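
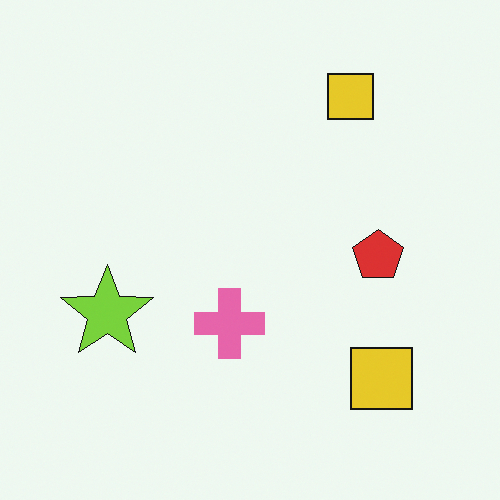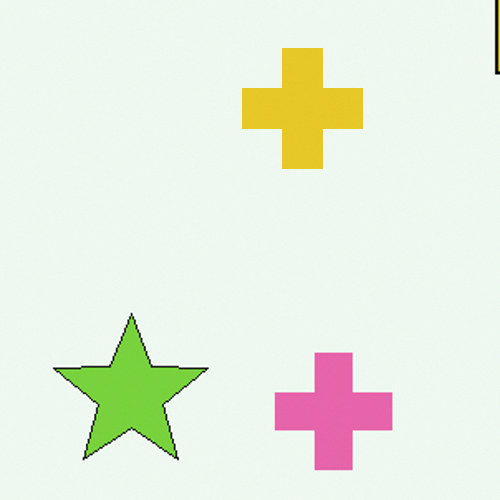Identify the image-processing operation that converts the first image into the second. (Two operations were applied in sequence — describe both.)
The second image is the first cropped tightly and scaled back up, then overlaid with an additional yellow cross.

The visible shapes are larger and the field of view is narrower; shapes near the original edges may be partly or wholly outside the frame — a crop-and-rescale. A yellow cross appears in the second image that is absent from the first.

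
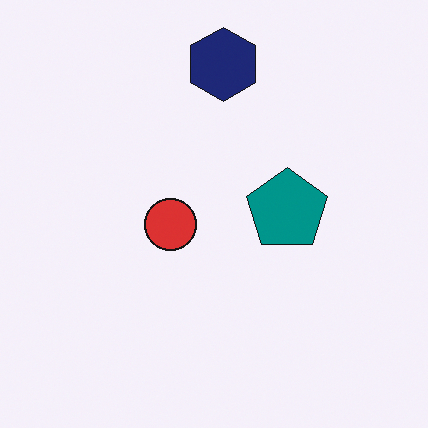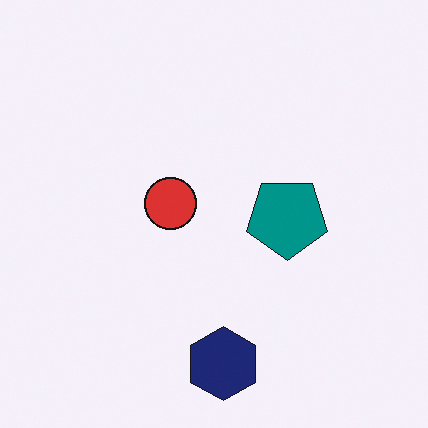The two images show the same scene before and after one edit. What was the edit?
The second image is the first flipped vertically (top ↔ bottom).

The navy hexagon is in the top of the first image and the bottom of the second — shapes on opposite sides of the horizontal midline have swapped in a mirror flip.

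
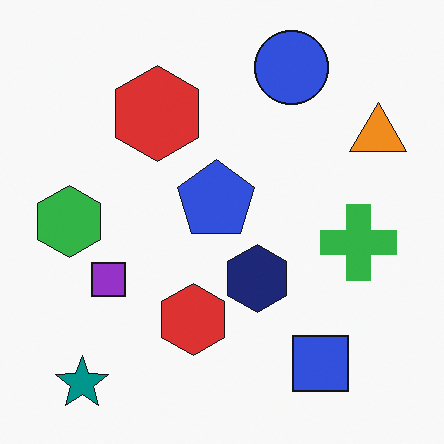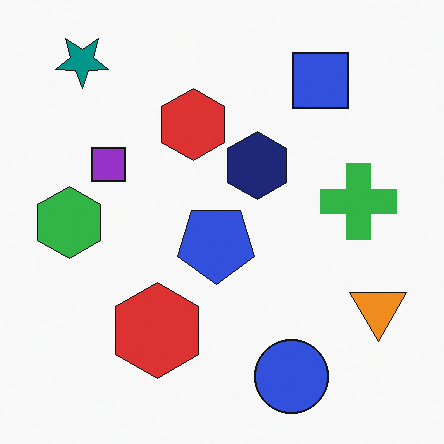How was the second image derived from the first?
The second image is the first flipped vertically (top ↔ bottom).

The teal star is in the bottom-left of the first image and the top-left of the second — shapes on opposite sides of the horizontal midline have swapped in a mirror flip.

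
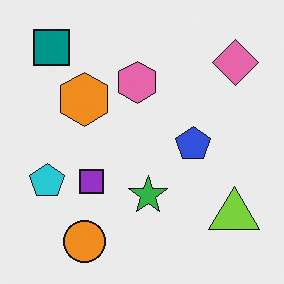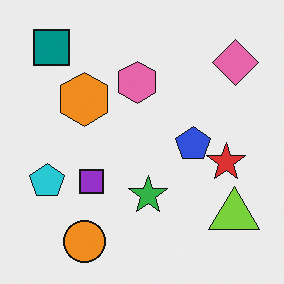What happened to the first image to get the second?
This is the original image overlaid with an additional red star.

A red star appears in the second image that is absent from the first.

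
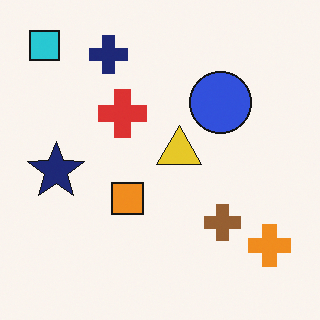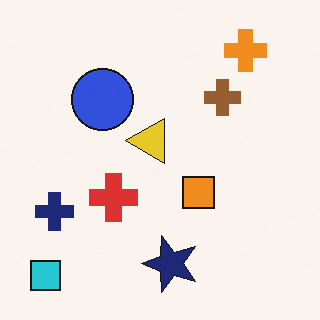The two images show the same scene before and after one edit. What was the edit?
This is the original image rotated 90° counter-clockwise.

The cyan square sits in the top-left of the first image and the bottom-left of the second — consistent with a whole-image 90° counter-clockwise rotation.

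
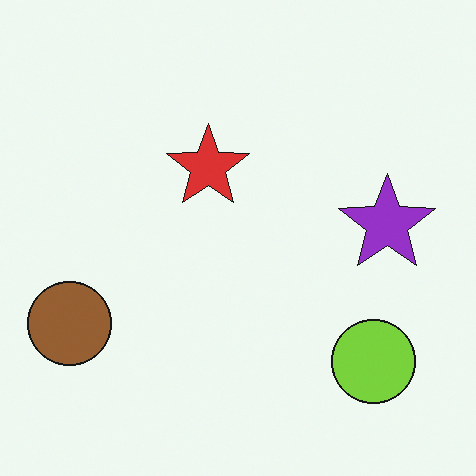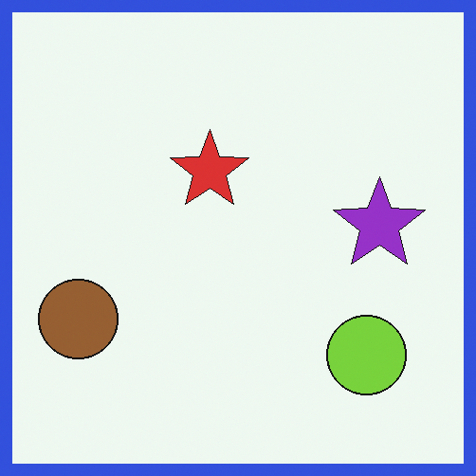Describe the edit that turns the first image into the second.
It was framed with a blue border.

A solid blue frame runs around the edge of the second image, with the content slightly shrunk inside it.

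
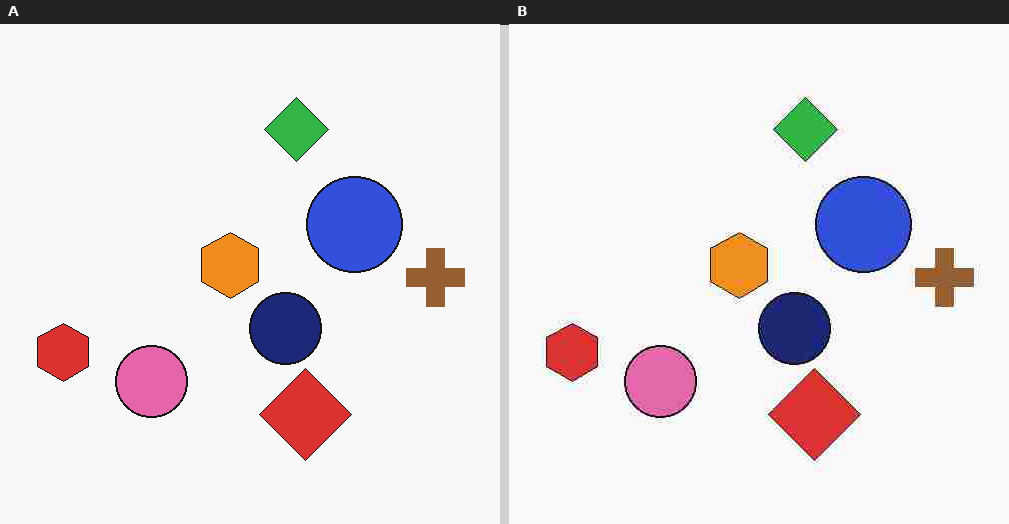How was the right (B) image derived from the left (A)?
Degraded with heavy JPEG compression.

Blocky 8×8 compression artifacts appear around shape edges and the flat background shows ringing — characteristic JPEG degradation.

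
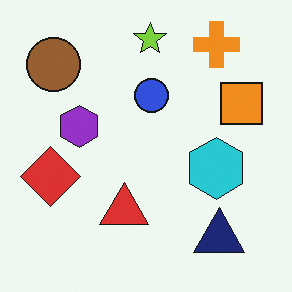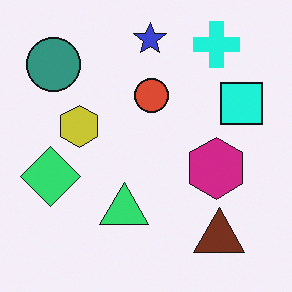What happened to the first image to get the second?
Hue-shifted through roughly a third of the color wheel.

Every shape's color has rotated by the same amount around the hue wheel — a uniform hue shift.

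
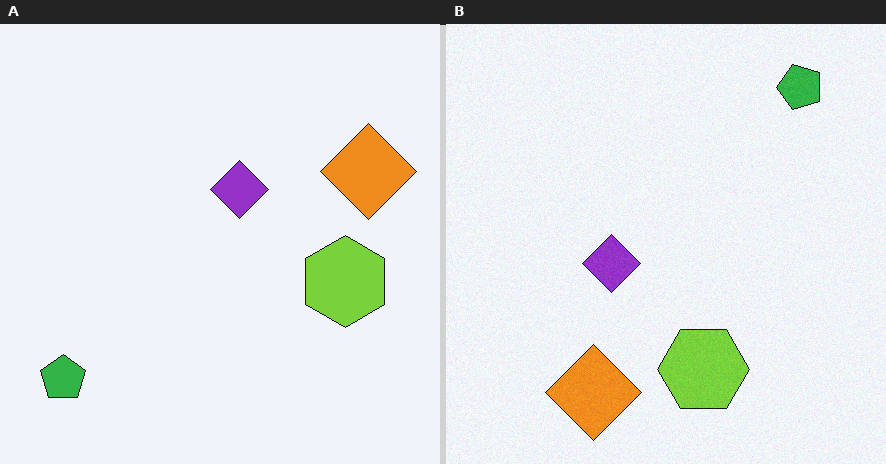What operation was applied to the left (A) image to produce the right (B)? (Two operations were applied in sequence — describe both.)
The image was degraded with a light layer of grain, then transposed (reflected across the top-left ↔ bottom-right diagonal).

Random speckle covers the whole image, including the flat background. Shapes have swapped their row and column positions — what was in the top-right is now in the bottom-left — a diagonal reflection.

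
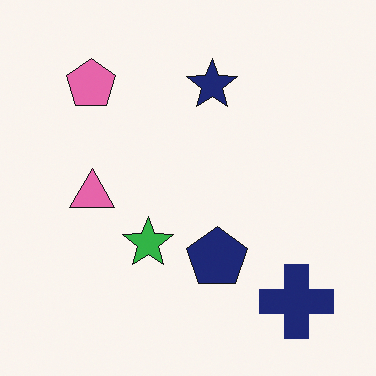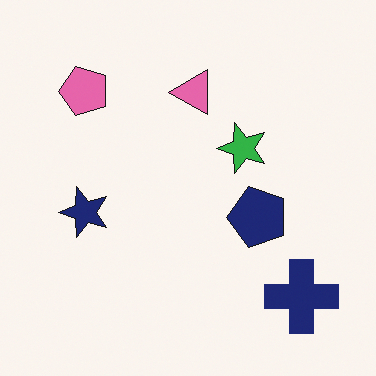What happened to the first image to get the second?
It was transposed (reflected across the top-left ↔ bottom-right diagonal).

Shapes have swapped their row and column positions — what was in the top-right is now in the bottom-left — a diagonal reflection.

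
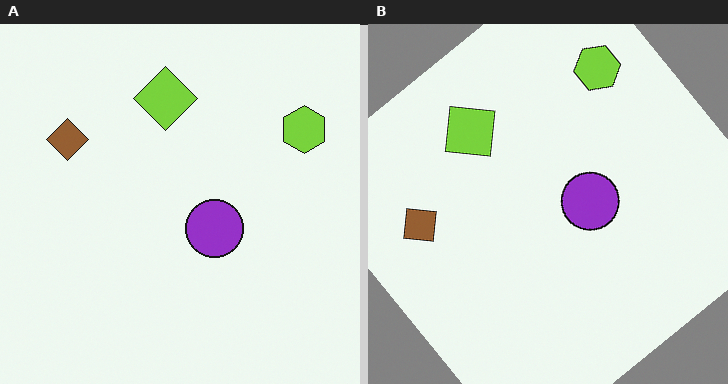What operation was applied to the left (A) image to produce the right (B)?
The image was rotated counter-clockwise by a large amount — several tens of degrees.

Every shape is tilted by the same angle and the image corners show triangular fill wedges — a whole-image rotation by a non-right angle.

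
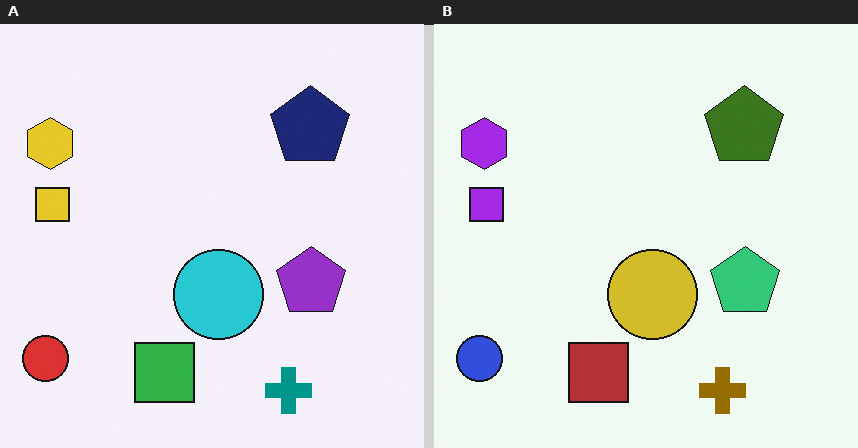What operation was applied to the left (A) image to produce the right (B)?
The transformation is: hue-shifted by a large amount.

Every shape's color has rotated by the same amount around the hue wheel — a uniform hue shift.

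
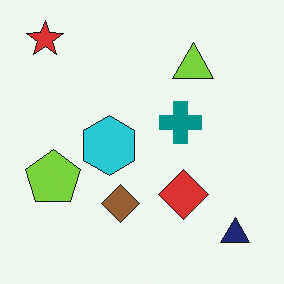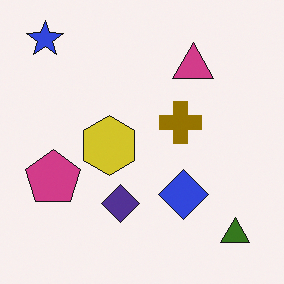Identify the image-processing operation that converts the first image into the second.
It was hue-shifted by a large amount.

Every shape's color has rotated by the same amount around the hue wheel — a uniform hue shift.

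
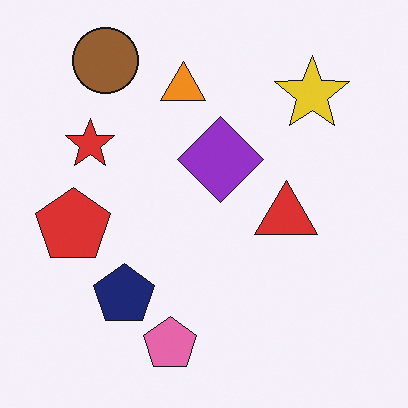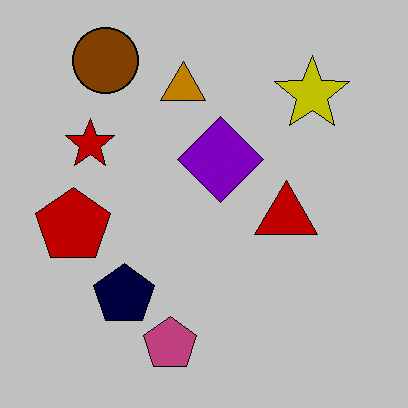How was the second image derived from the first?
The image was aggressively posterized.

Each flat color has snapped to a coarser quantized level — most visibly, the near-white background has dropped to a flat grey.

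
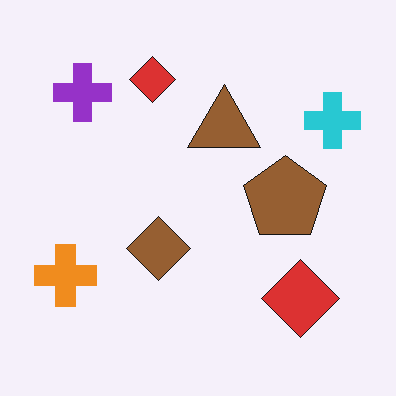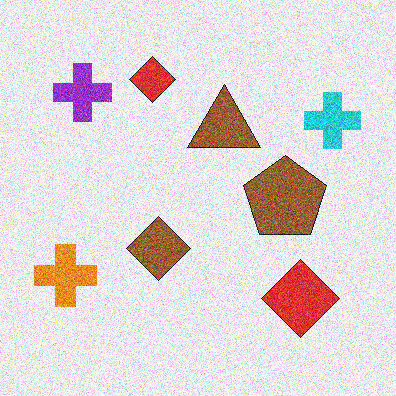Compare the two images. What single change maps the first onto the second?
This is the original image degraded with strong gaussian noise.

Random speckle covers the whole image, including the flat background.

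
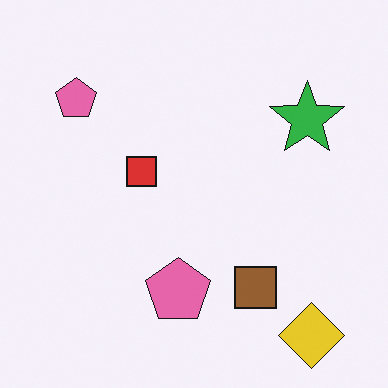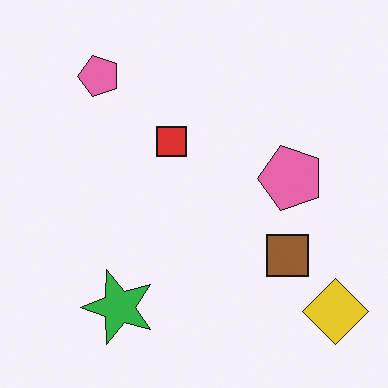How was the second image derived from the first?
This is the original image transposed (reflected across the top-left ↔ bottom-right diagonal).

Shapes have swapped their row and column positions — what was in the top-right is now in the bottom-left — a diagonal reflection.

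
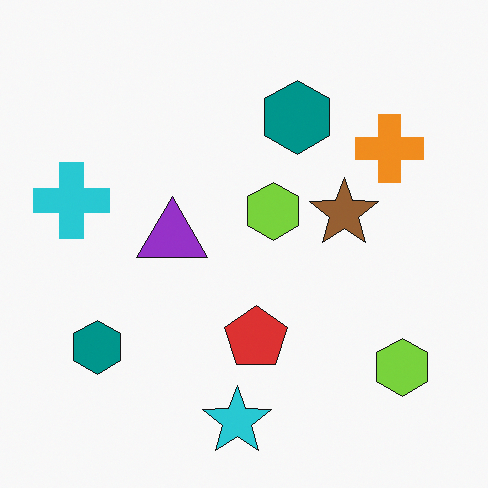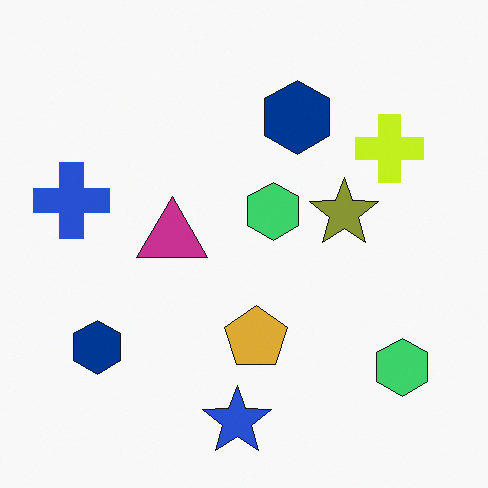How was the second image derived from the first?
The transformation is: hue-shifted slightly.

Every shape's color has rotated by the same amount around the hue wheel — a uniform hue shift.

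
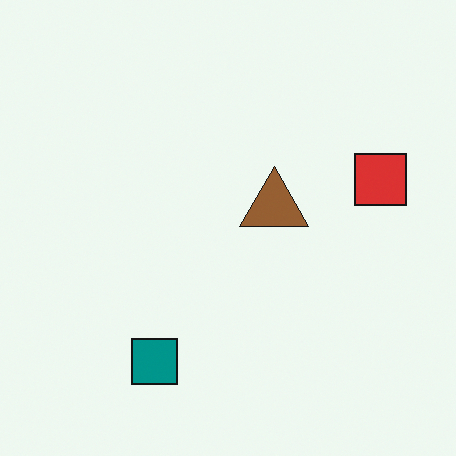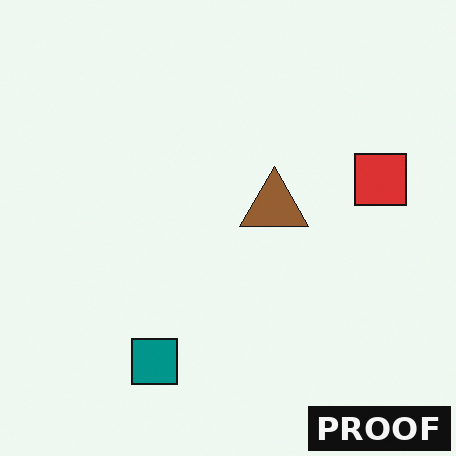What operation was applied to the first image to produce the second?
The second image is the first watermarked with the text "PROOF" in the lower-right corner.

A dark label reading "PROOF" appears in the lower-right corner.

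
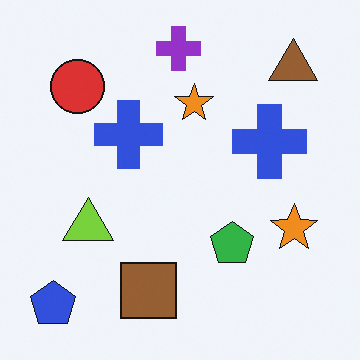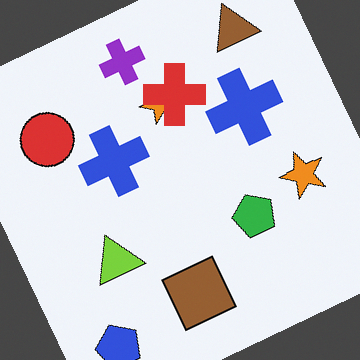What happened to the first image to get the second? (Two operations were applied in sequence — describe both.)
Rotated counter-clockwise by a clearly visible amount, then overlaid with an additional red cross.

Every shape is tilted by the same angle and the image corners show triangular fill wedges — a whole-image rotation by a non-right angle. A red cross appears in the second image that is absent from the first.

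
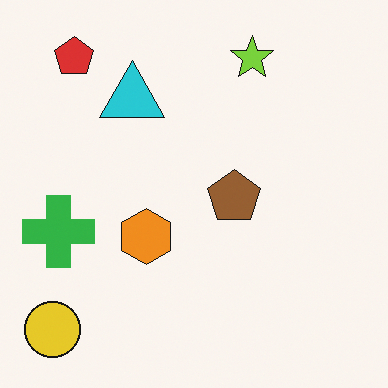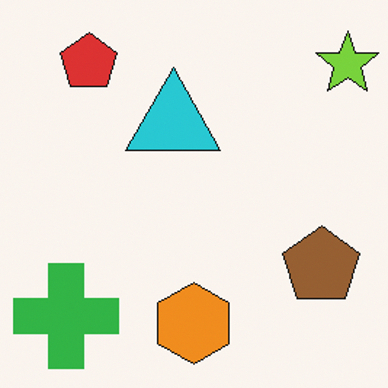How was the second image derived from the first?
The second image is the first cropped slightly and scaled back up.

The visible shapes are larger and the field of view is narrower; shapes near the original edges may be partly or wholly outside the frame — a crop-and-rescale.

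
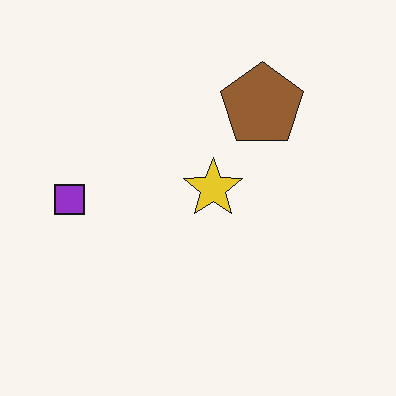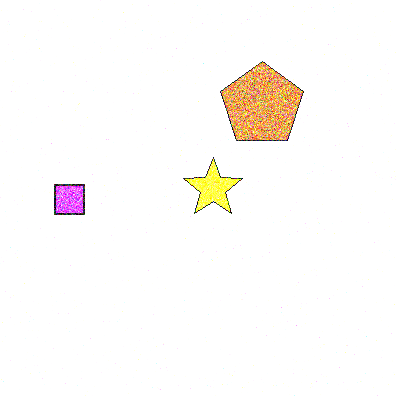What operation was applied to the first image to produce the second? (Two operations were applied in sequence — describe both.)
The second image is the first degraded with heavy additive noise, then brightened a lot.

Random speckle covers the whole image, including the flat background. Every pixel — background and shapes alike — is uniformly brightened.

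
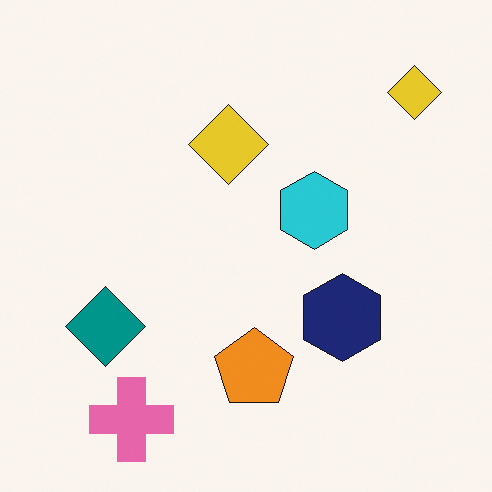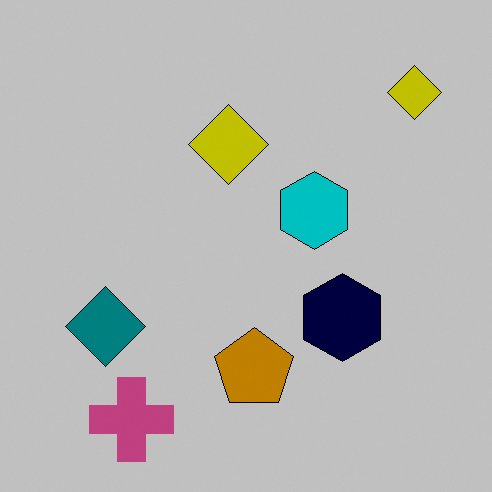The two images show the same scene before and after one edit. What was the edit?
It was heavily posterized to just a handful of flat colors.

Each flat color has snapped to a coarser quantized level — most visibly, the near-white background has dropped to a flat grey.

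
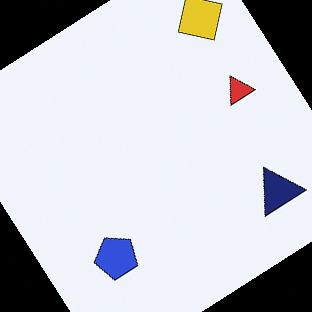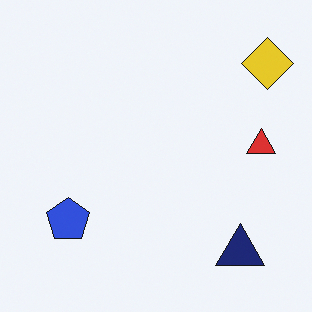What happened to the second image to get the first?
The image was rotated counter-clockwise by a large amount — several tens of degrees.

Every shape is tilted by the same angle and the image corners show triangular fill wedges — a whole-image rotation by a non-right angle.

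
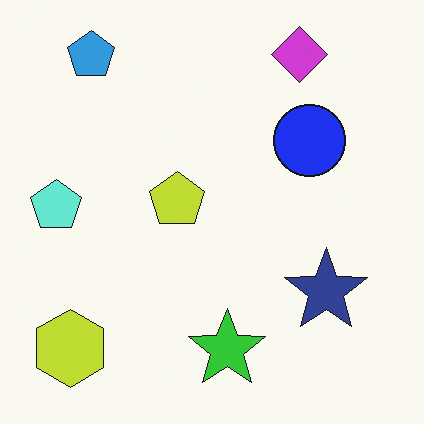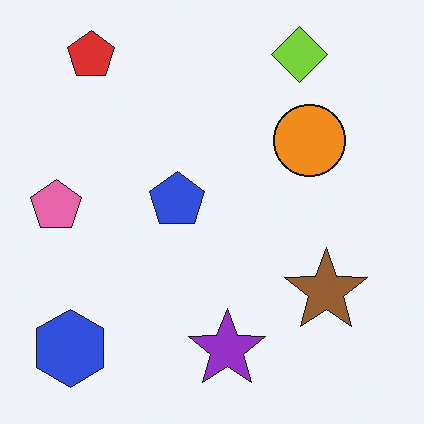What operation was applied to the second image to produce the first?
Hue-shifted through roughly half the color wheel.

Every shape's color has rotated by the same amount around the hue wheel — a uniform hue shift.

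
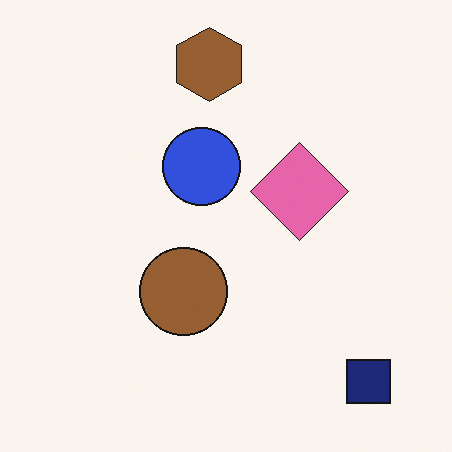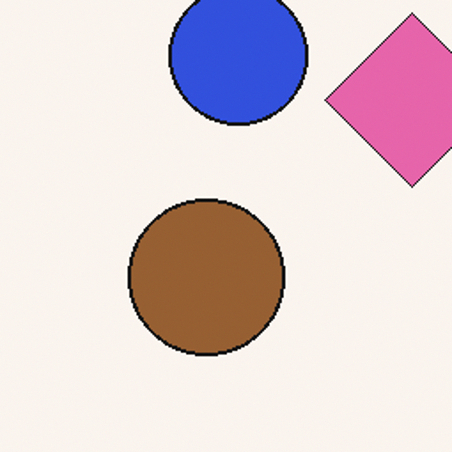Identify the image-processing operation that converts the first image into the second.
The transformation is: cropped tightly and scaled back up.

The visible shapes are larger and the field of view is narrower; shapes near the original edges may be partly or wholly outside the frame — a crop-and-rescale.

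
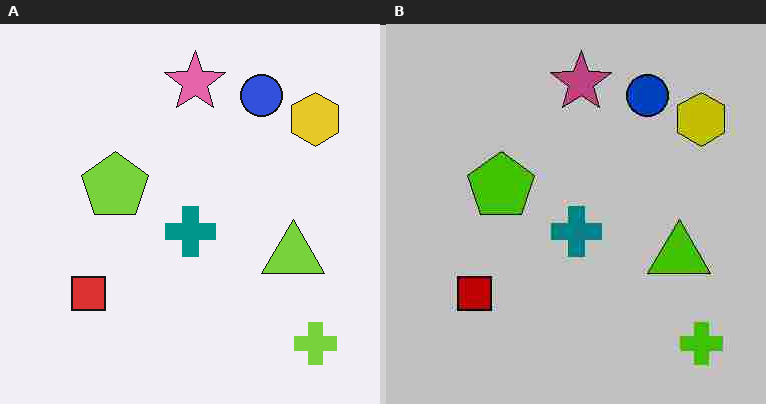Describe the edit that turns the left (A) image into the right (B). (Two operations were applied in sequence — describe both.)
The image was aggressively posterized, then degraded with heavy JPEG compression.

Each flat color has snapped to a coarser quantized level — most visibly, the near-white background has dropped to a flat grey. Blocky 8×8 compression artifacts appear around shape edges and the flat background shows ringing — characteristic JPEG degradation.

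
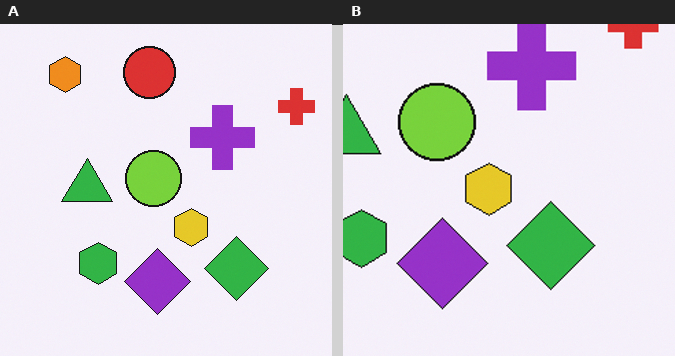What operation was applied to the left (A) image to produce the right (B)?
Cropped to a modestly smaller region and rescaled.

The visible shapes are larger and the field of view is narrower; shapes near the original edges may be partly or wholly outside the frame — a crop-and-rescale.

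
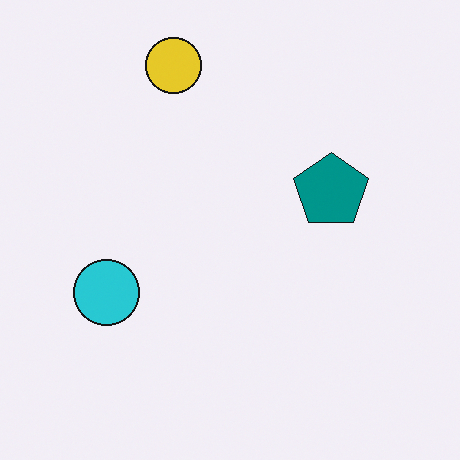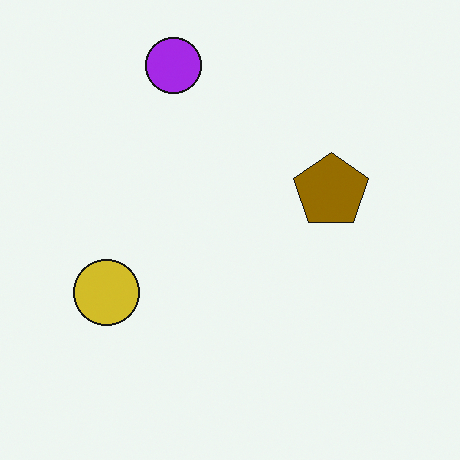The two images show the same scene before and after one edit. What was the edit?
Hue-shifted by a large amount.

Every shape's color has rotated by the same amount around the hue wheel — a uniform hue shift.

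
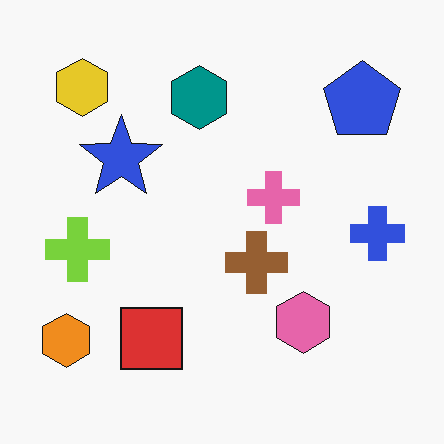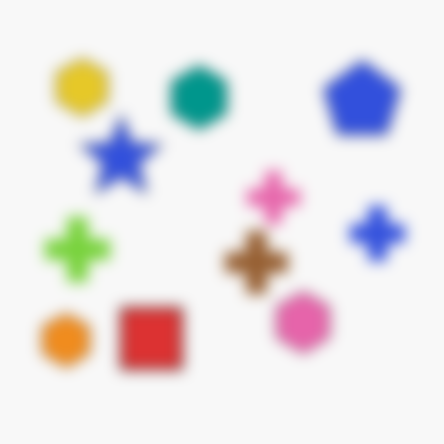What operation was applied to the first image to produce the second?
Heavily blurred.

Shape edges and outlines are uniformly softened across the whole image.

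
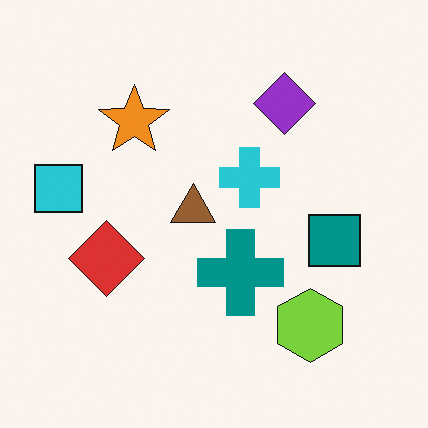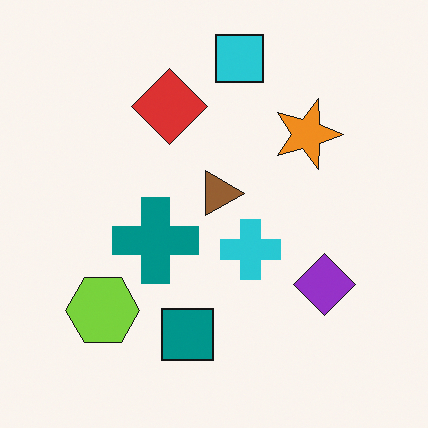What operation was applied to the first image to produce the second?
Rotated 90° clockwise.

The cyan square sits in the left of the first image and the top of the second — consistent with a whole-image 90° clockwise rotation.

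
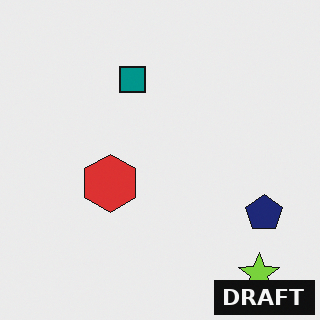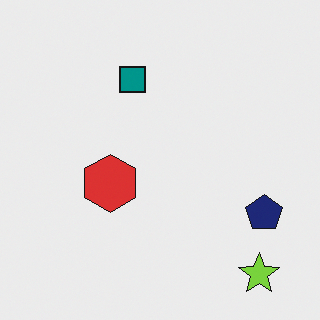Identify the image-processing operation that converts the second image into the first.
The transformation is: watermarked with the text "DRAFT" in the lower-right corner.

A dark label reading "DRAFT" appears in the lower-right corner.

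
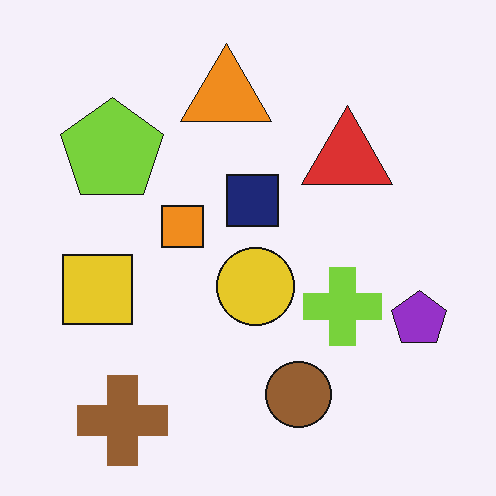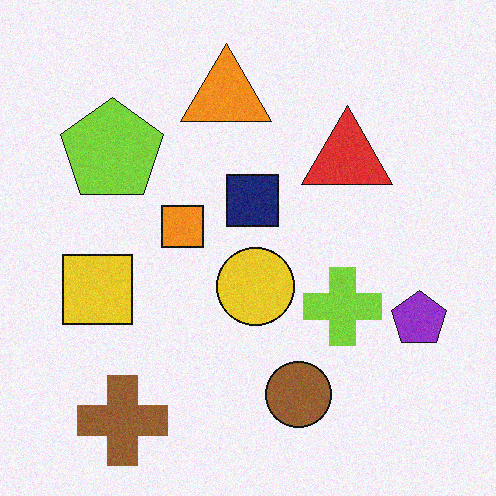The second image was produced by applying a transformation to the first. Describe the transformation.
It was degraded with a light layer of grain.

Random speckle covers the whole image, including the flat background.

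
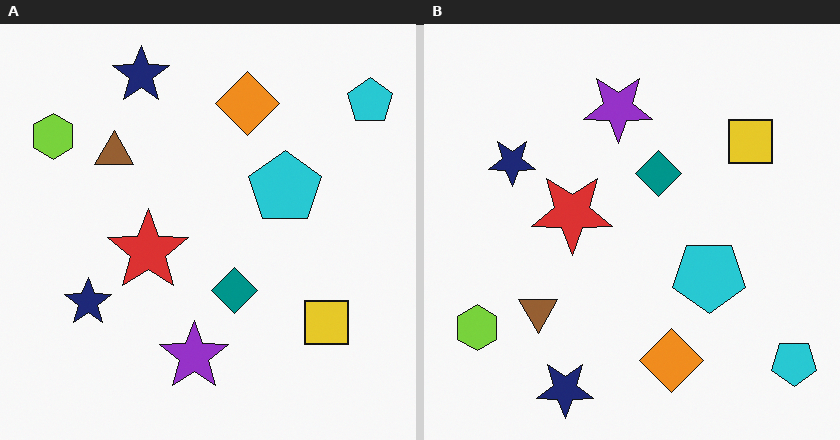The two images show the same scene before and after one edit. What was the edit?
The image was flipped vertically (top ↔ bottom).

The orange diamond is in the top of the left (A) image and the bottom of the right (B) — shapes on opposite sides of the horizontal midline have swapped in a mirror flip.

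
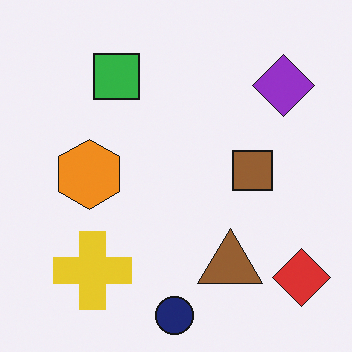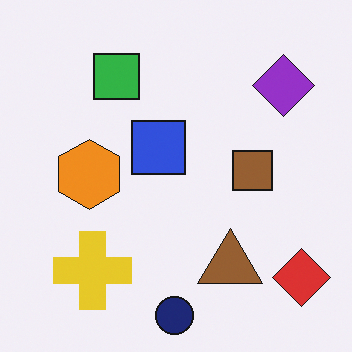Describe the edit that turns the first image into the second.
It was overlaid with an additional blue square.

A blue square appears in the second image that is absent from the first.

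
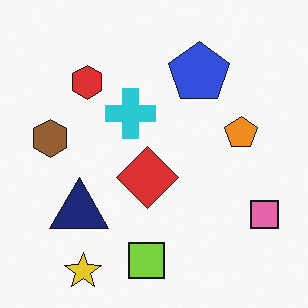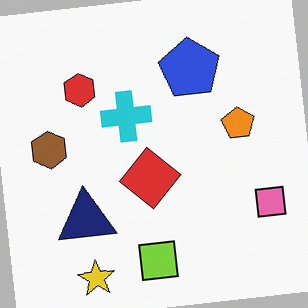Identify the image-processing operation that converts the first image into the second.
The image was rotated counter-clockwise by a small amount.

Every shape is tilted by the same angle and the image corners show triangular fill wedges — a whole-image rotation by a non-right angle.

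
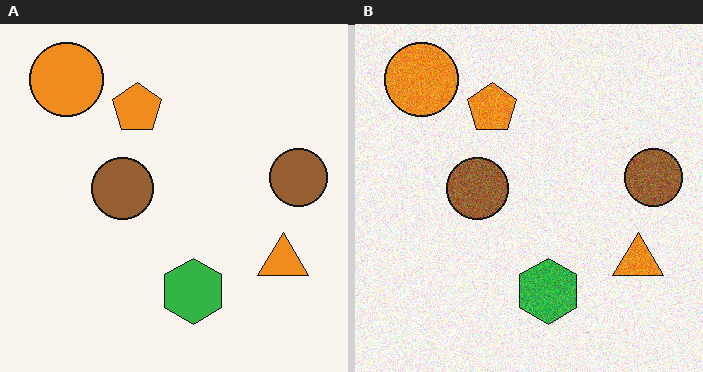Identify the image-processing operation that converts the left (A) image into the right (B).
It was degraded with visible gaussian noise.

Random speckle covers the whole image, including the flat background.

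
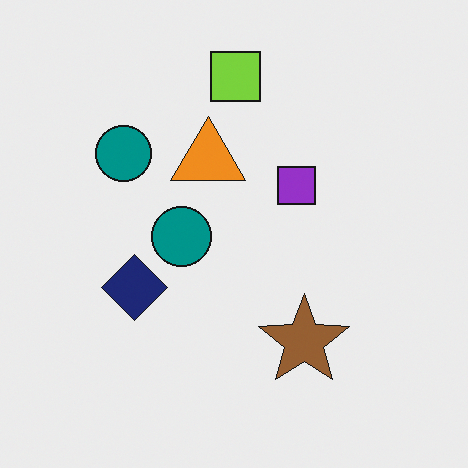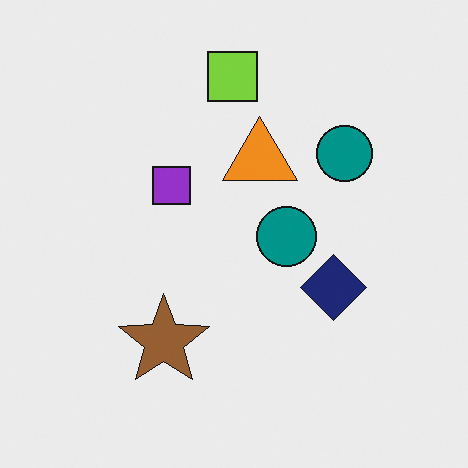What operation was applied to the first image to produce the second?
The image was flipped horizontally (left ↔ right).

The navy diamond is in the left of the first image and the right of the second — shapes on opposite sides of the vertical midline have swapped in a mirror flip.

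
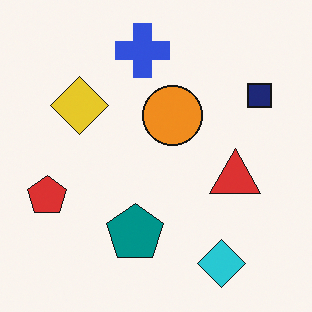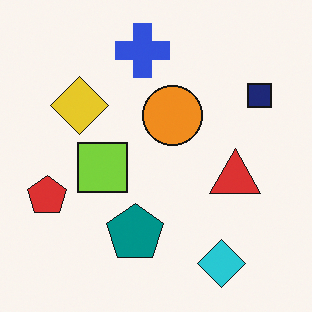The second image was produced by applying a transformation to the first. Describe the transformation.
This is the original image overlaid with an additional lime square.

A lime square appears in the second image that is absent from the first.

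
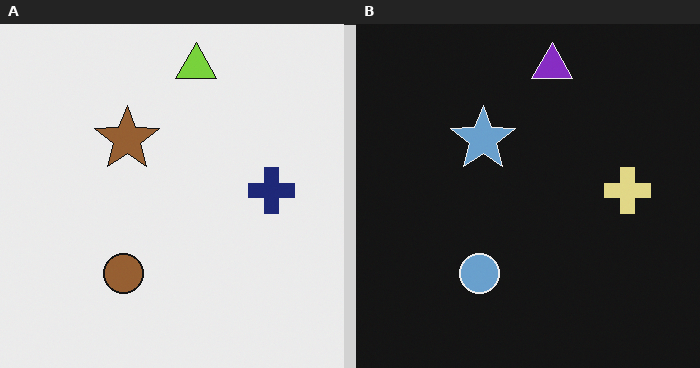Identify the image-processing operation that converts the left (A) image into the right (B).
This is the original image color-inverted (negative).

The light background has become dark and every shape's color is its complement — a photographic negative.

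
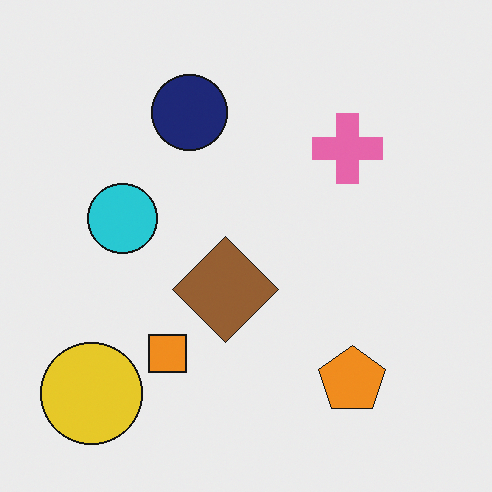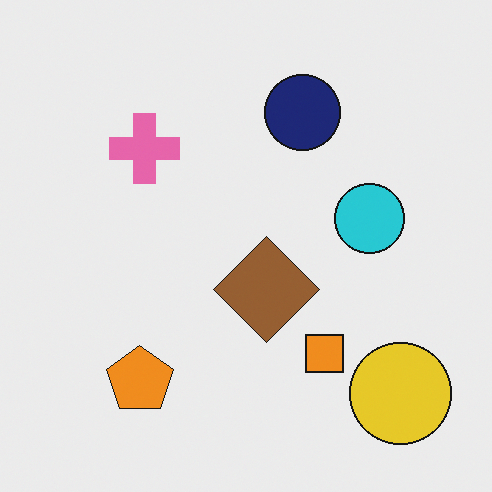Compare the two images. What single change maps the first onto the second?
Flipped horizontally (left ↔ right).

The yellow circle is in the bottom-left of the first image and the bottom-right of the second — shapes on opposite sides of the vertical midline have swapped in a mirror flip.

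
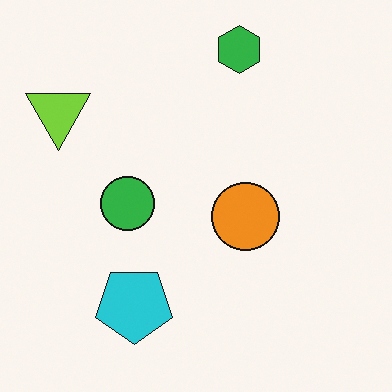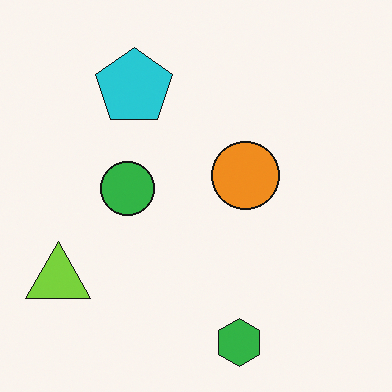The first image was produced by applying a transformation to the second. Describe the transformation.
It was flipped vertically (top ↔ bottom).

The green hexagon is in the bottom of the second image and the top of the first — shapes on opposite sides of the horizontal midline have swapped in a mirror flip.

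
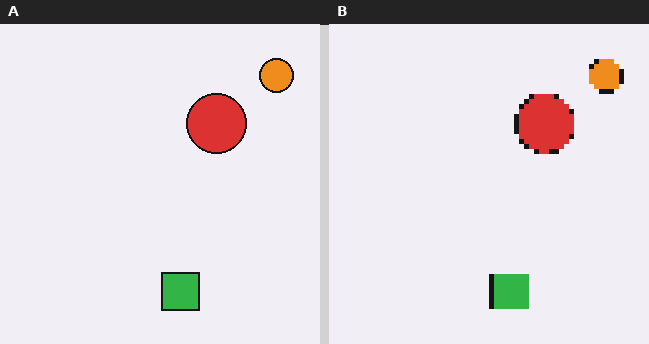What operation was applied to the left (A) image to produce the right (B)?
Mildly pixelated.

Shapes are reduced to large square blocks; fine edges and outlines are lost — a downscale-then-upscale (mosaic) effect.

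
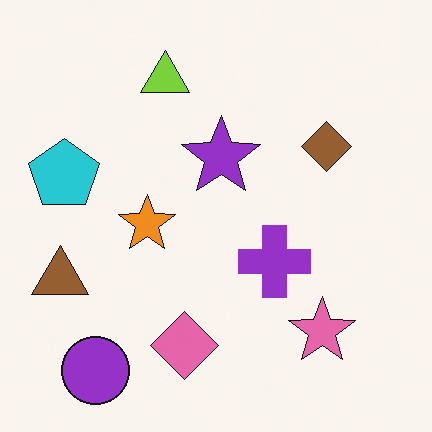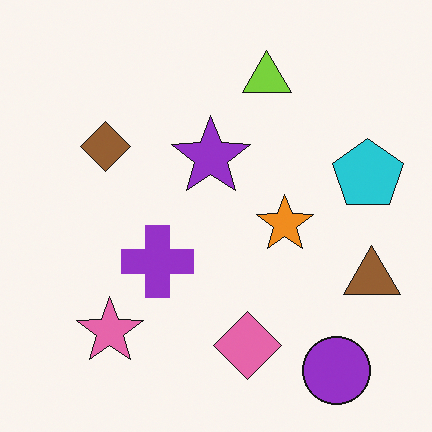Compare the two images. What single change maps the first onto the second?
The transformation is: flipped horizontally (left ↔ right).

The brown triangle is in the left of the first image and the right of the second — shapes on opposite sides of the vertical midline have swapped in a mirror flip.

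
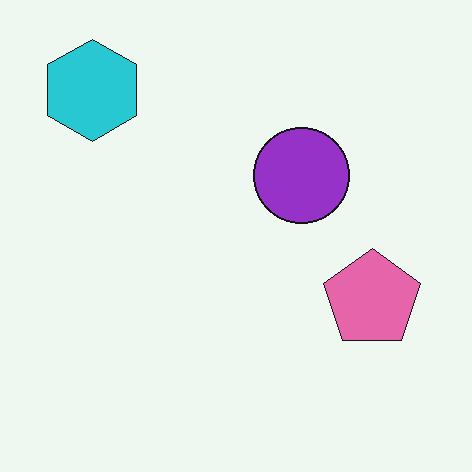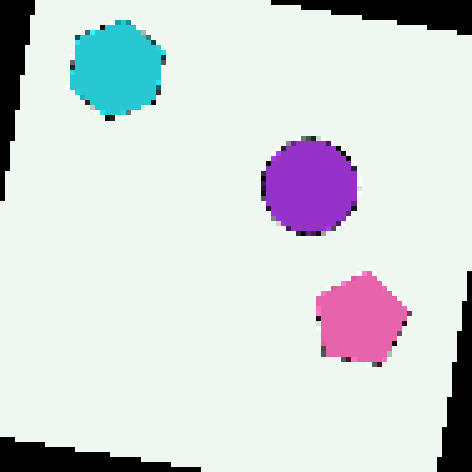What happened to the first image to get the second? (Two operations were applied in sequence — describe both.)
Rotated clockwise by a small amount, then lightly pixelated (a mild mosaic effect).

Every shape is tilted by the same angle and the image corners show triangular fill wedges — a whole-image rotation by a non-right angle. Shapes are reduced to large square blocks; fine edges and outlines are lost — a downscale-then-upscale (mosaic) effect.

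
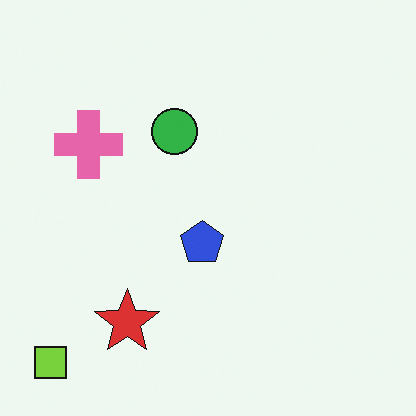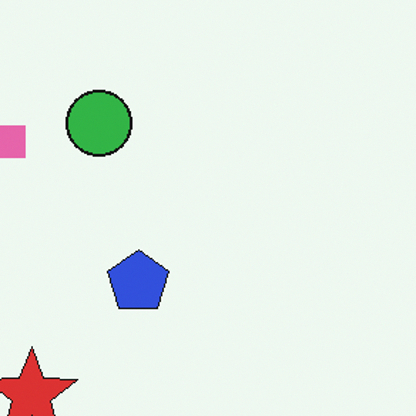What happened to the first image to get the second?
This is the original image cropped to a modestly smaller region and rescaled.

The visible shapes are larger and the field of view is narrower; shapes near the original edges may be partly or wholly outside the frame — a crop-and-rescale.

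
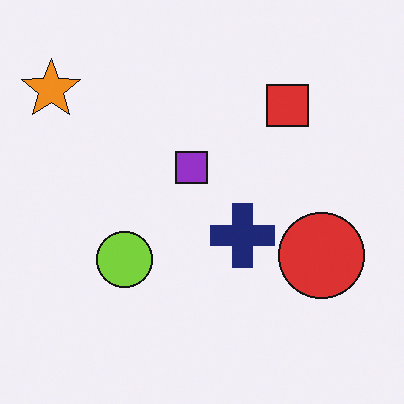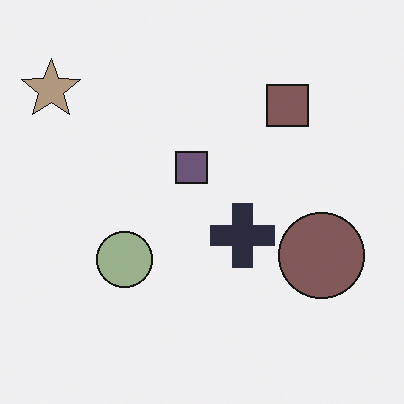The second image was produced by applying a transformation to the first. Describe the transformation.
This is the original image heavily desaturated.

All colors are more muted and greyish — a global saturation change.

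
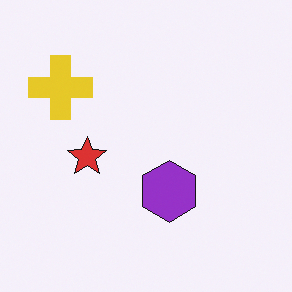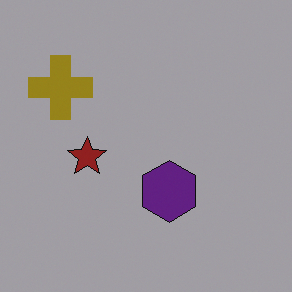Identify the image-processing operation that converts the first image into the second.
The transformation is: noticeably darkened.

Every pixel — background and shapes alike — is uniformly darkened.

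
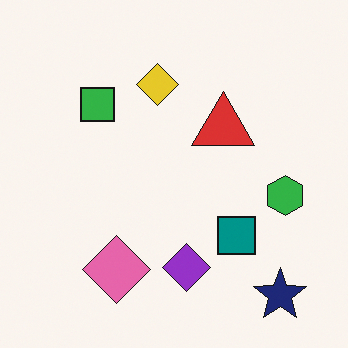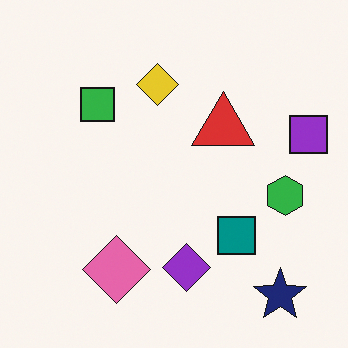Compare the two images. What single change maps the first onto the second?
It was overlaid with an additional purple square.

A purple square appears in the second image that is absent from the first.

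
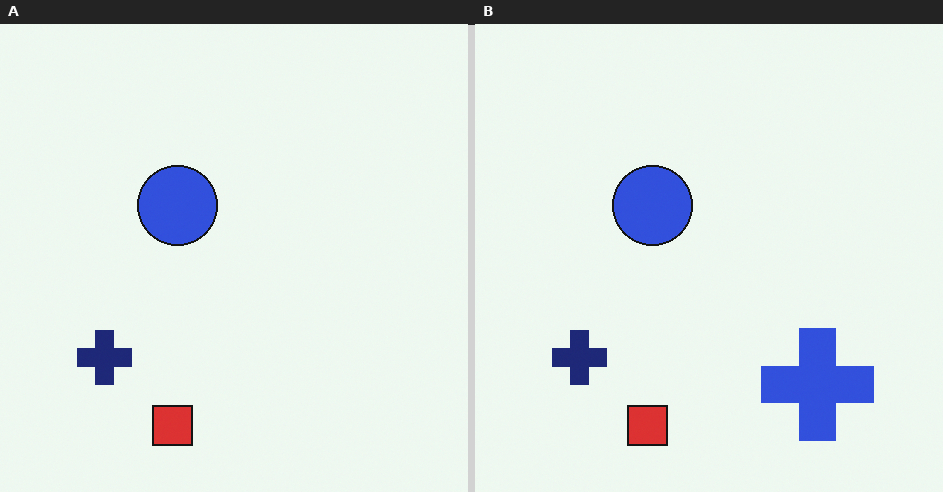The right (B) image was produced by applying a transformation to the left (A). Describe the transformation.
The right (B) image is the left (A) overlaid with an additional blue cross.

A blue cross appears in the right (B) image that is absent from the left (A).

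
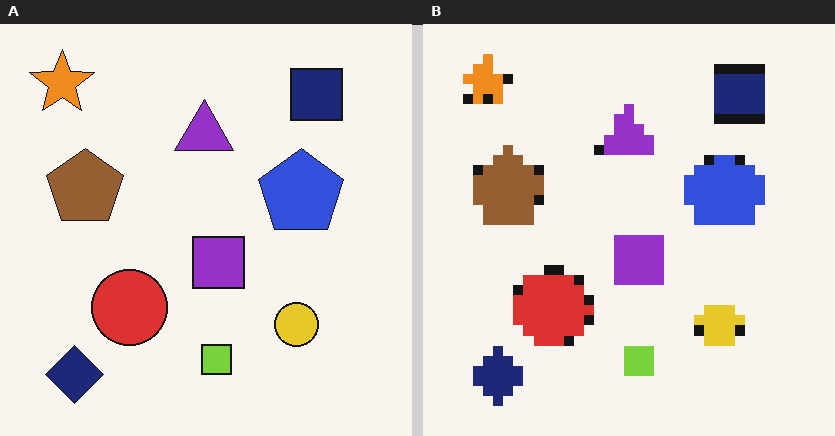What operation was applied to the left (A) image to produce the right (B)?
The right (B) image is the left (A) heavily pixelated into large blocks.

Shapes are reduced to large square blocks; fine edges and outlines are lost — a downscale-then-upscale (mosaic) effect.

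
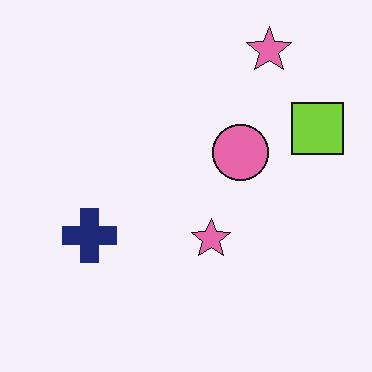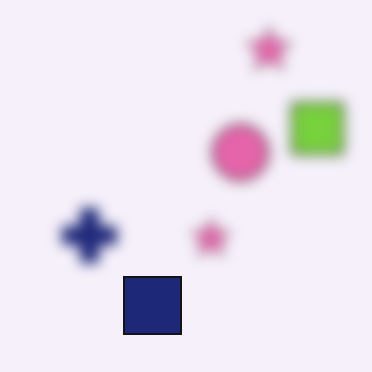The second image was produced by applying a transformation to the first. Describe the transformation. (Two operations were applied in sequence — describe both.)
This is the original image strongly gaussian-blurred, then overlaid with an additional navy square.

Shape edges and outlines are uniformly softened across the whole image. A navy square appears in the second image that is absent from the first.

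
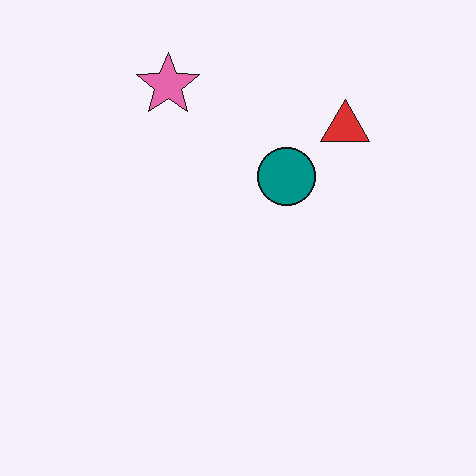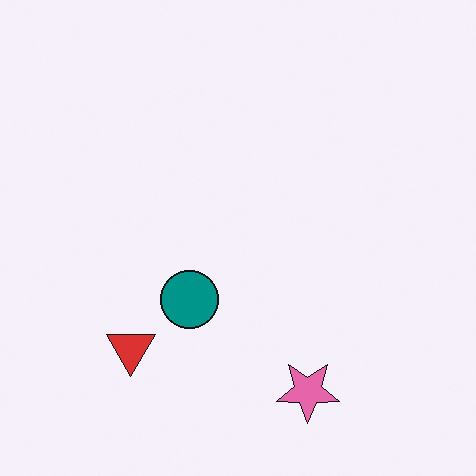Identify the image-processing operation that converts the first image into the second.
Rotated 180°.

The pink star sits in the top of the first image and the bottom of the second — consistent with a whole-image 180° rotation.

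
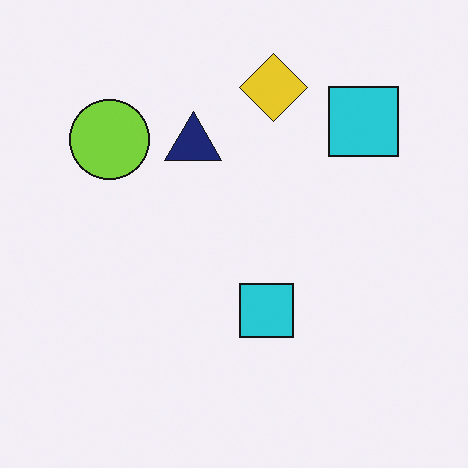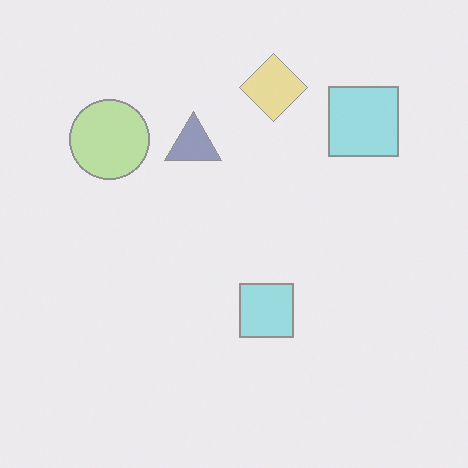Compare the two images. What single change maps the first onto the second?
The image was washed out (contrast reduced).

Tones are pushed toward mid-grey across the whole image — a global contrast change.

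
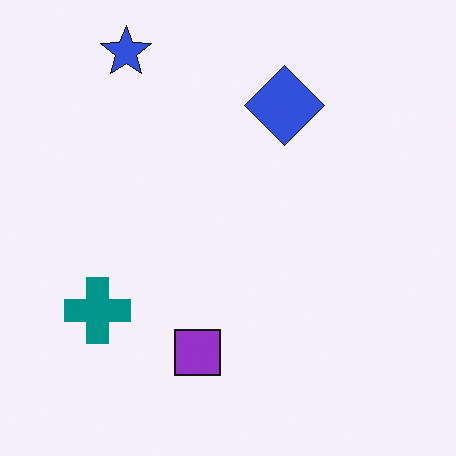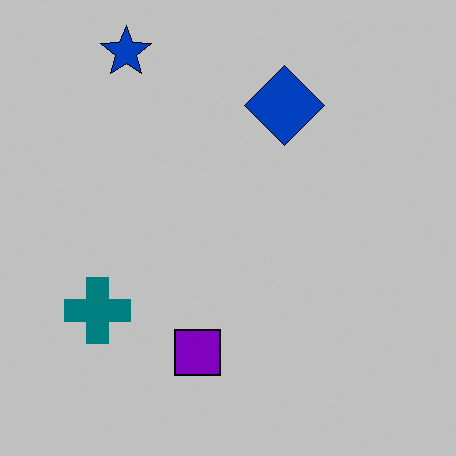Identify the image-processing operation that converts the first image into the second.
The image was heavily posterized to just a handful of flat colors.

Each flat color has snapped to a coarser quantized level — most visibly, the near-white background has dropped to a flat grey.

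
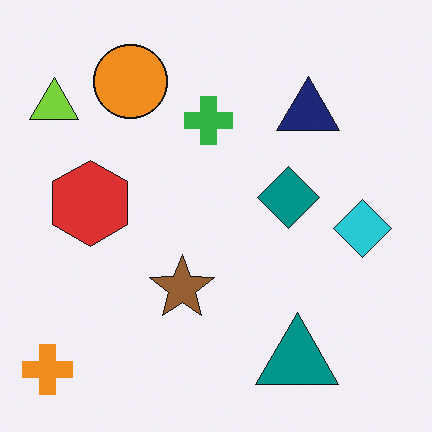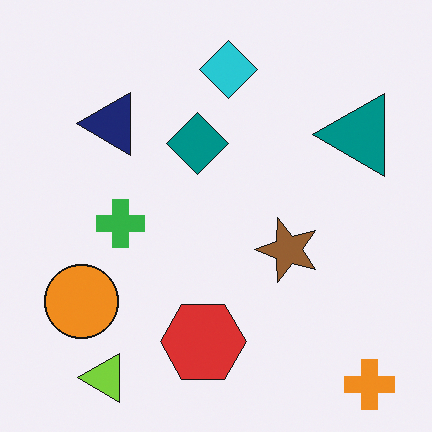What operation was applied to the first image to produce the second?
This is the original image rotated 90° counter-clockwise.

The orange cross sits in the bottom-left of the first image and the bottom-right of the second — consistent with a whole-image 90° counter-clockwise rotation.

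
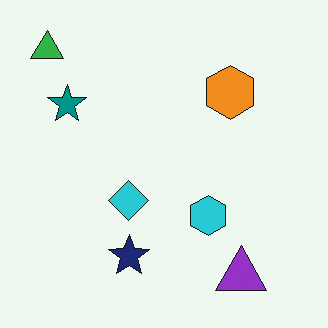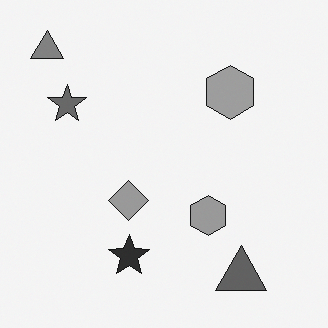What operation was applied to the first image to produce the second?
Converted to grayscale.

All color is removed — every shape is now a shade of grey.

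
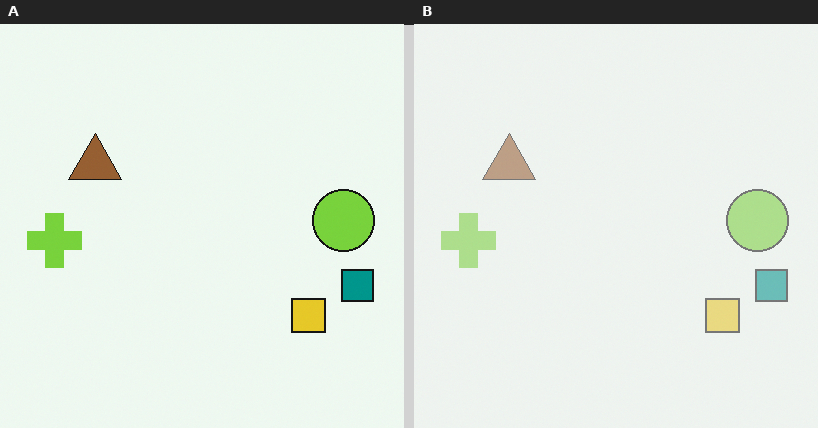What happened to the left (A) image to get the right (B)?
This is the original image washed out (contrast reduced).

Tones are pushed toward mid-grey across the whole image — a global contrast change.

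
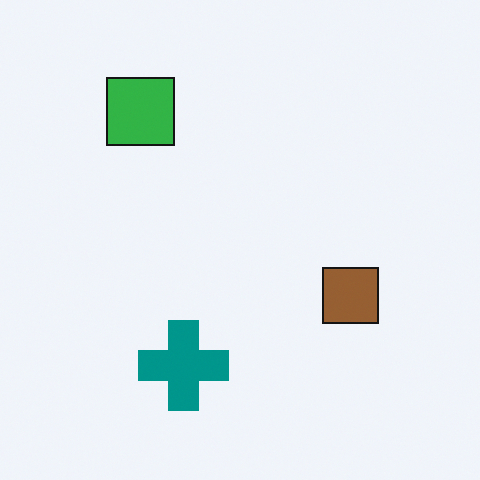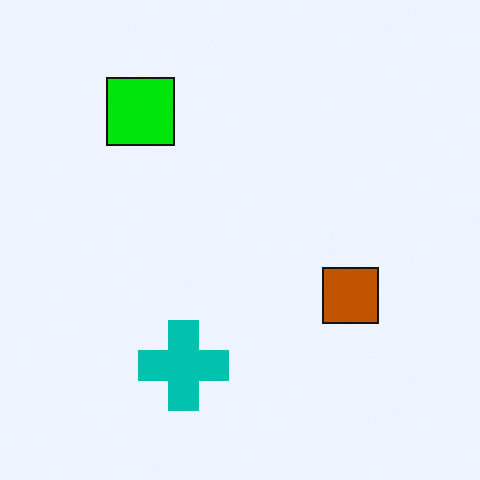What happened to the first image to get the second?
This is the original image heavily oversaturated.

All colors are more vivid — a global saturation change.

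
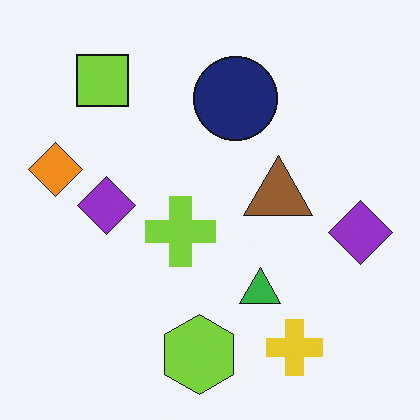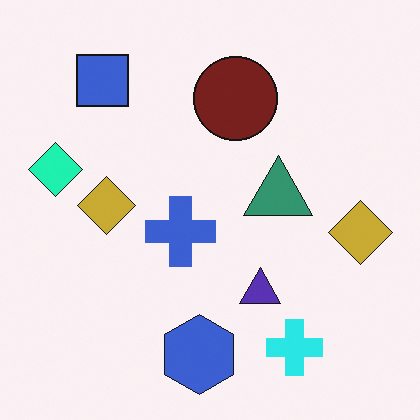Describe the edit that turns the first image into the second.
This is the original image hue-shifted through roughly a third of the color wheel.

Every shape's color has rotated by the same amount around the hue wheel — a uniform hue shift.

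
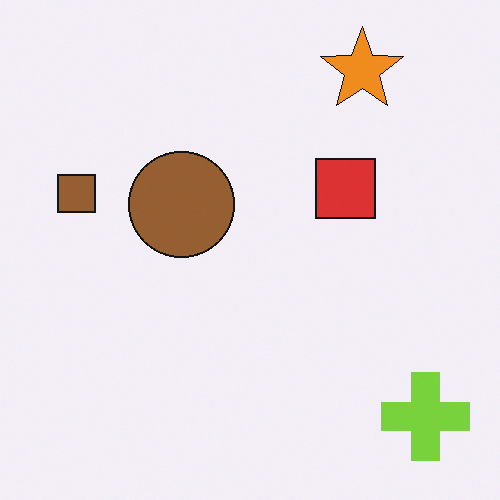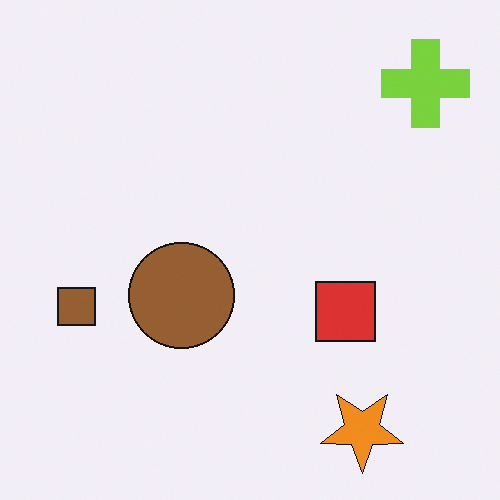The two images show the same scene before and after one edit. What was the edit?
The second image is the first flipped vertically (top ↔ bottom).

The orange star is in the top-right of the first image and the bottom-right of the second — shapes on opposite sides of the horizontal midline have swapped in a mirror flip.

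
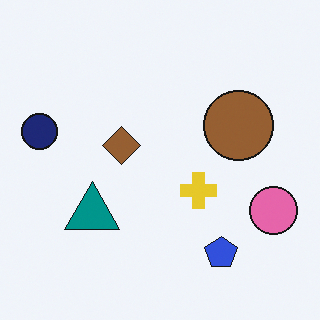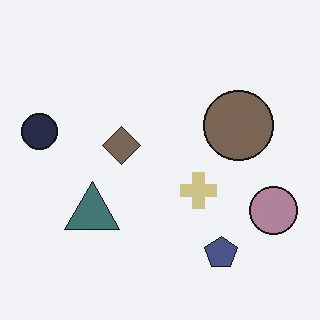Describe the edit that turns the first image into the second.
This is the original image heavily desaturated.

All colors are more muted and greyish — a global saturation change.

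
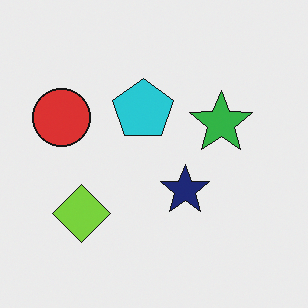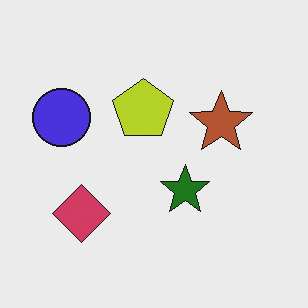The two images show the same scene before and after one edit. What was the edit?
This is the original image hue-shifted by a large amount.

Every shape's color has rotated by the same amount around the hue wheel — a uniform hue shift.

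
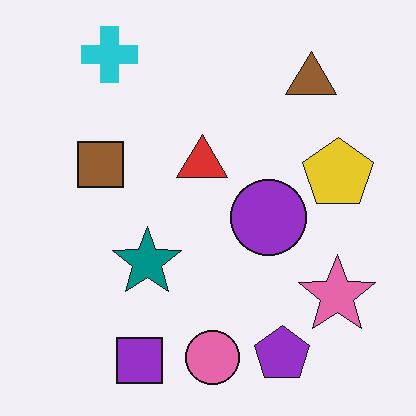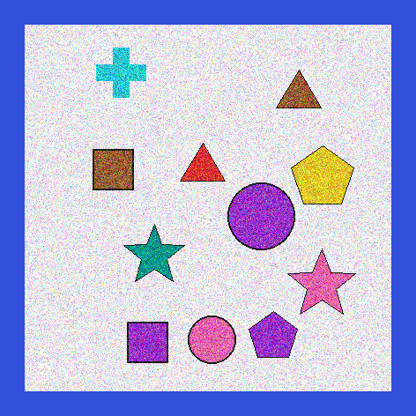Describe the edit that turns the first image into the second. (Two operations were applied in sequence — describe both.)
Degraded with a thick layer of grain, then framed with a blue border.

Random speckle covers the whole image, including the flat background. A solid blue frame runs around the edge of the second image, with the content slightly shrunk inside it.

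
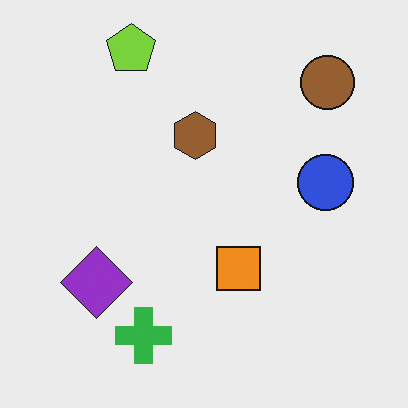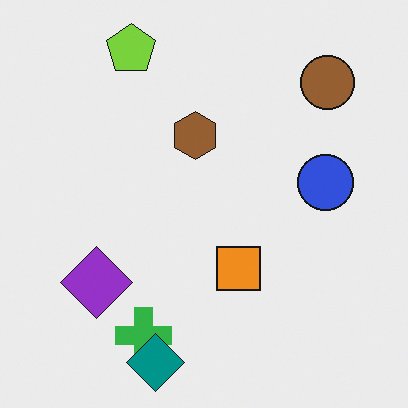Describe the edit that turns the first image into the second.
Overlaid with an additional teal diamond.

A teal diamond appears in the second image that is absent from the first.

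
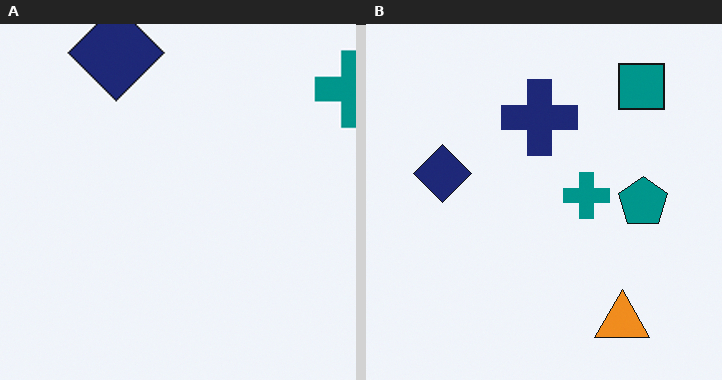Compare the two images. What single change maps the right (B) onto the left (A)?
This is the original image cropped tightly and scaled back up.

The visible shapes are larger and the field of view is narrower; shapes near the original edges may be partly or wholly outside the frame — a crop-and-rescale.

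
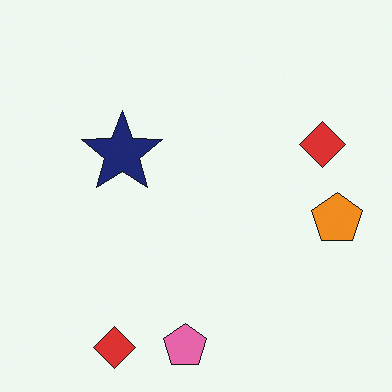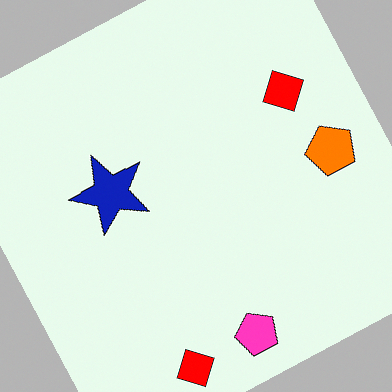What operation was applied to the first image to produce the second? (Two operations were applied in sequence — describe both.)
The transformation is: rotated counter-clockwise by a moderate amount, then made much more vivid (saturation change).

Every shape is tilted by the same angle and the image corners show triangular fill wedges — a whole-image rotation by a non-right angle. All colors are more vivid — a global saturation change.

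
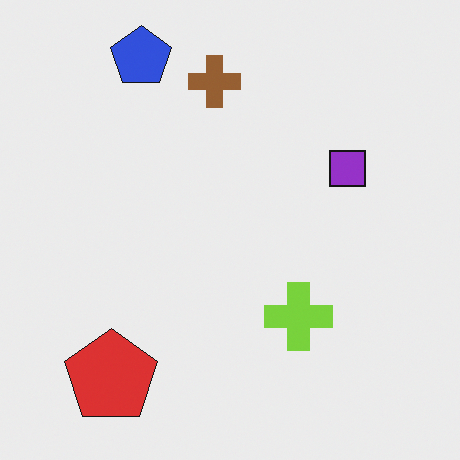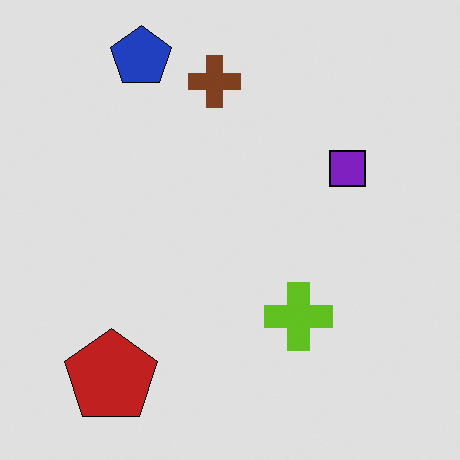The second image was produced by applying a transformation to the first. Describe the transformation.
Moderately posterized.

Each flat color has snapped to a coarser quantized level — most visibly, the near-white background has dropped to a flat grey.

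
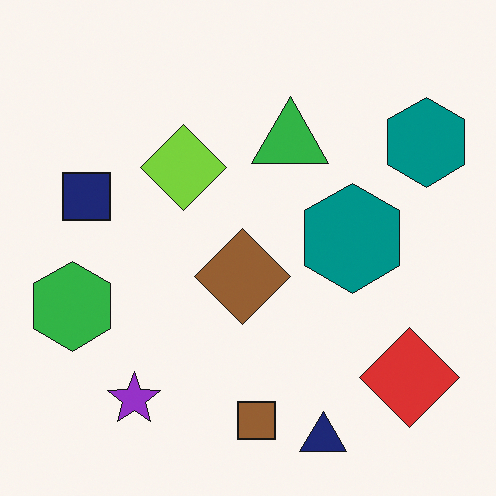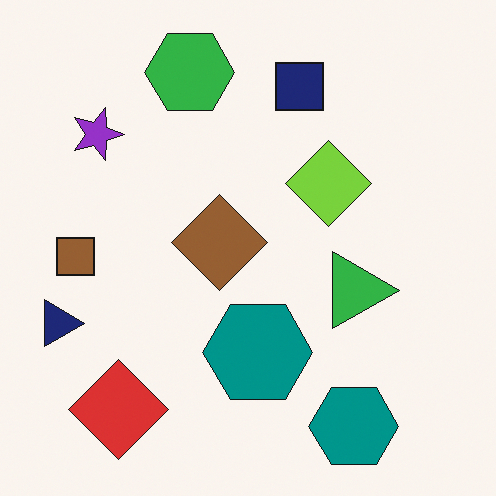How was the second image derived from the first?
The transformation is: rotated 90° clockwise.

The red diamond sits in the bottom-right of the first image and the bottom-left of the second — consistent with a whole-image 90° clockwise rotation.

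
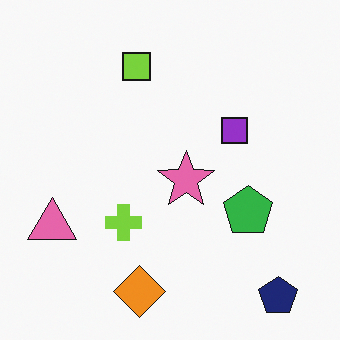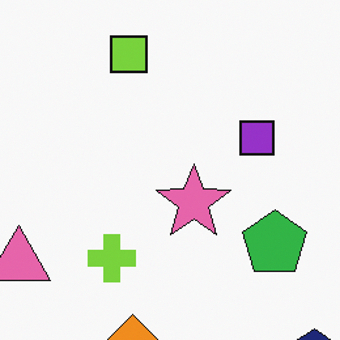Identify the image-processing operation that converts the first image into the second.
The second image is the first cropped to a modestly smaller region and rescaled.

The visible shapes are larger and the field of view is narrower; shapes near the original edges may be partly or wholly outside the frame — a crop-and-rescale.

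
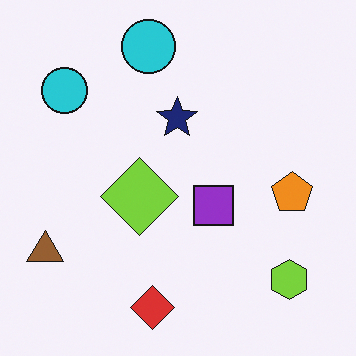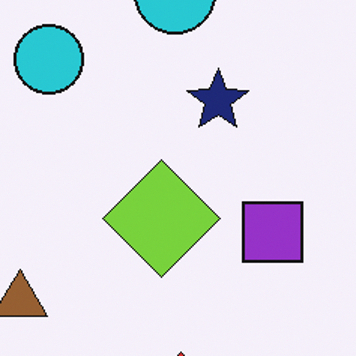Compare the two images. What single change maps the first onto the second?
The transformation is: cropped slightly and scaled back up.

The visible shapes are larger and the field of view is narrower; shapes near the original edges may be partly or wholly outside the frame — a crop-and-rescale.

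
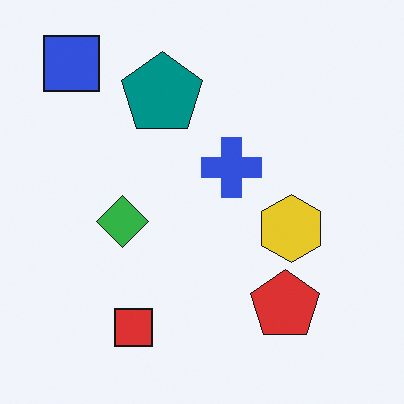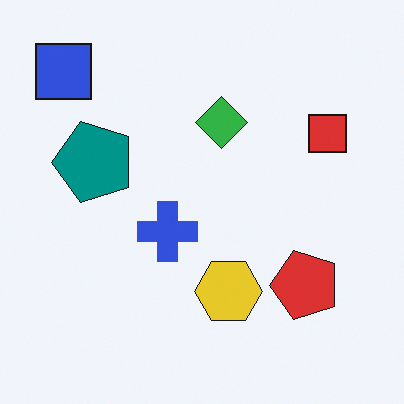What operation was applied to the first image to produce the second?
It was transposed (reflected across the top-left ↔ bottom-right diagonal).

Shapes have swapped their row and column positions — what was in the top-right is now in the bottom-left — a diagonal reflection.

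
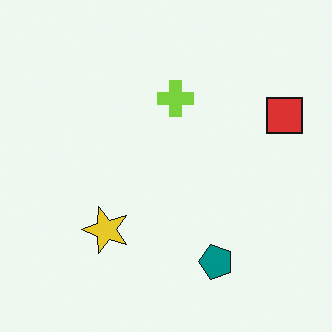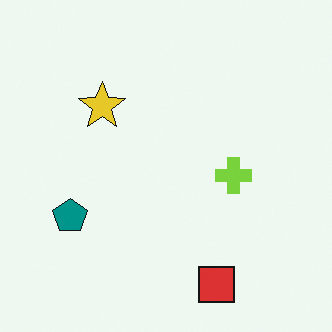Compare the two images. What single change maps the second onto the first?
The first image is the second rotated 90° counter-clockwise.

The red square sits in the bottom of the second image and the right of the first — consistent with a whole-image 90° counter-clockwise rotation.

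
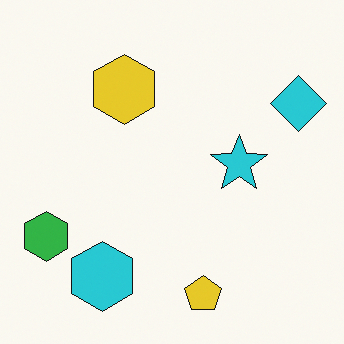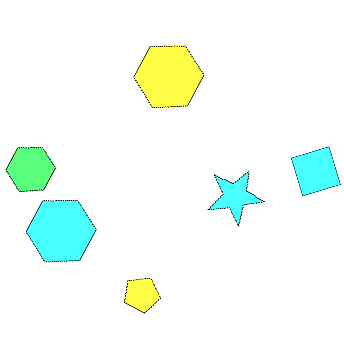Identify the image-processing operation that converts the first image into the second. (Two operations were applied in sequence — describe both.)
The transformation is: rotated clockwise by a moderate amount, then substantially brightened.

Every shape is tilted by the same angle and the image corners show triangular fill wedges — a whole-image rotation by a non-right angle. Every pixel — background and shapes alike — is uniformly brightened.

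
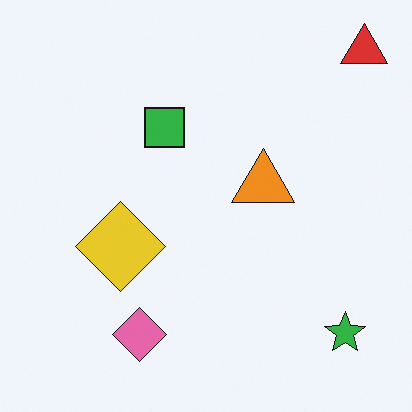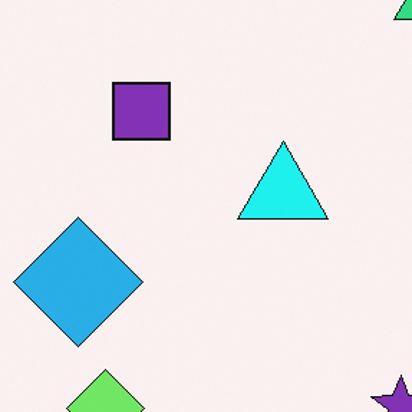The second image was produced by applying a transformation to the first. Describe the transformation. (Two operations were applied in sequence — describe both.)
The second image is the first cropped slightly and scaled back up, then hue-shifted through roughly a third of the color wheel.

The visible shapes are larger and the field of view is narrower; shapes near the original edges may be partly or wholly outside the frame — a crop-and-rescale. Every shape's color has rotated by the same amount around the hue wheel — a uniform hue shift.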